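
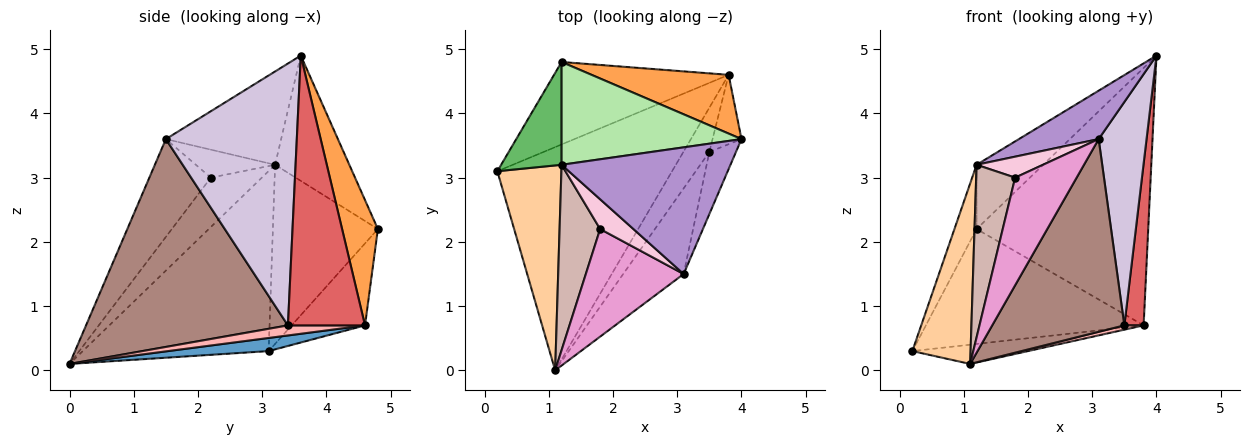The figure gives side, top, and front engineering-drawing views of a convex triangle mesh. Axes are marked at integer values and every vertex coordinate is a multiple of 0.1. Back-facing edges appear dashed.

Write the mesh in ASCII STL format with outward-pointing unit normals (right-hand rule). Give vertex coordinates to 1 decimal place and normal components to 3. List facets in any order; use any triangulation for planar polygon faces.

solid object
 facet normal 0.075 0.086 -0.994
  outer loop
   vertex 3.8 4.6 0.7
   vertex 1.1 0.0 0.1
   vertex 0.2 3.1 0.3
  endloop
 endfacet
 facet normal -0.264 0.784 -0.562
  outer loop
   vertex 3.8 4.6 0.7
   vertex 0.2 3.1 0.3
   vertex 1.2 4.8 2.2
  endloop
 endfacet
 facet normal 0.199 0.955 0.218
  outer loop
   vertex 3.8 4.6 0.7
   vertex 1.2 4.8 2.2
   vertex 4.0 3.6 4.9
  endloop
 endfacet
 facet normal -0.904 -0.283 0.321
  outer loop
   vertex 1.2 3.2 3.2
   vertex 0.2 3.1 0.3
   vertex 1.1 0.0 0.1
  endloop
 endfacet
 facet normal -0.929 0.196 0.314
  outer loop
   vertex 1.2 3.2 3.2
   vertex 1.2 4.8 2.2
   vertex 0.2 3.1 0.3
  endloop
 endfacet
 facet normal -0.509 0.456 0.730
  outer loop
   vertex 1.2 3.2 3.2
   vertex 4.0 3.6 4.9
   vertex 1.2 4.8 2.2
  endloop
 endfacet
 facet normal 0.965 -0.241 -0.103
  outer loop
   vertex 3.5 3.4 0.7
   vertex 3.8 4.6 0.7
   vertex 4.0 3.6 4.9
  endloop
 endfacet
 facet normal 0.360 -0.090 -0.929
  outer loop
   vertex 3.5 3.4 0.7
   vertex 1.1 0.0 0.1
   vertex 3.8 4.6 0.7
  endloop
 endfacet
 facet normal -0.459 -0.317 0.830
  outer loop
   vertex 3.1 1.5 3.6
   vertex 4.0 3.6 4.9
   vertex 1.2 3.2 3.2
  endloop
 endfacet
 facet normal 0.935 -0.342 -0.095
  outer loop
   vertex 3.1 1.5 3.6
   vertex 3.5 3.4 0.7
   vertex 4.0 3.6 4.9
  endloop
 endfacet
 facet normal 0.813 -0.532 -0.236
  outer loop
   vertex 3.1 1.5 3.6
   vertex 1.1 0.0 0.1
   vertex 3.5 3.4 0.7
  endloop
 endfacet
 facet normal -0.665 -0.509 0.546
  outer loop
   vertex 1.8 2.2 3.0
   vertex 1.2 3.2 3.2
   vertex 1.1 0.0 0.1
  endloop
 endfacet
 facet normal -0.577 -0.577 0.577
  outer loop
   vertex 1.8 2.2 3.0
   vertex 1.1 0.0 0.1
   vertex 3.1 1.5 3.6
  endloop
 endfacet
 facet normal -0.566 -0.475 0.674
  outer loop
   vertex 1.8 2.2 3.0
   vertex 3.1 1.5 3.6
   vertex 1.2 3.2 3.2
  endloop
 endfacet
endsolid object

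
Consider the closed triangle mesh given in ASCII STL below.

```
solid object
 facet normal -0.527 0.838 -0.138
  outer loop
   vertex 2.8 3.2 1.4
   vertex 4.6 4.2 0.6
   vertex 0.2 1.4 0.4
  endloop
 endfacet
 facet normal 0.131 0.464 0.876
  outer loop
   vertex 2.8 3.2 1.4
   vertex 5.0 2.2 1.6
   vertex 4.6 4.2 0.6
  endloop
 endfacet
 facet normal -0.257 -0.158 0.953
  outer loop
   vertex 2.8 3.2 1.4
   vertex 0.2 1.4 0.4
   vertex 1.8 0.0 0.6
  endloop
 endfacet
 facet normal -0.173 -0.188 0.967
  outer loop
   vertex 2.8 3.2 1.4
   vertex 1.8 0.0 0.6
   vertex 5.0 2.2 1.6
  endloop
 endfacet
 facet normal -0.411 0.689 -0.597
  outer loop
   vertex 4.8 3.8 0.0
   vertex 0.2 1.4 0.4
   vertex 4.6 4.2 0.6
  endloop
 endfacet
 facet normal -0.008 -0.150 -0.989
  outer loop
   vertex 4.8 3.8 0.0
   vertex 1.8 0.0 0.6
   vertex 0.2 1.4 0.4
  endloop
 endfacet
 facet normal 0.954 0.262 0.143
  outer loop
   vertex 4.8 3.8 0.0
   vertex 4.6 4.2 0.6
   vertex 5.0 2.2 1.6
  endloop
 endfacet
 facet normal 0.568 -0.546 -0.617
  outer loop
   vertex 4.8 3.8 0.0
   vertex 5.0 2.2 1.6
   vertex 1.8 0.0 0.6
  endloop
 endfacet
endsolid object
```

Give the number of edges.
12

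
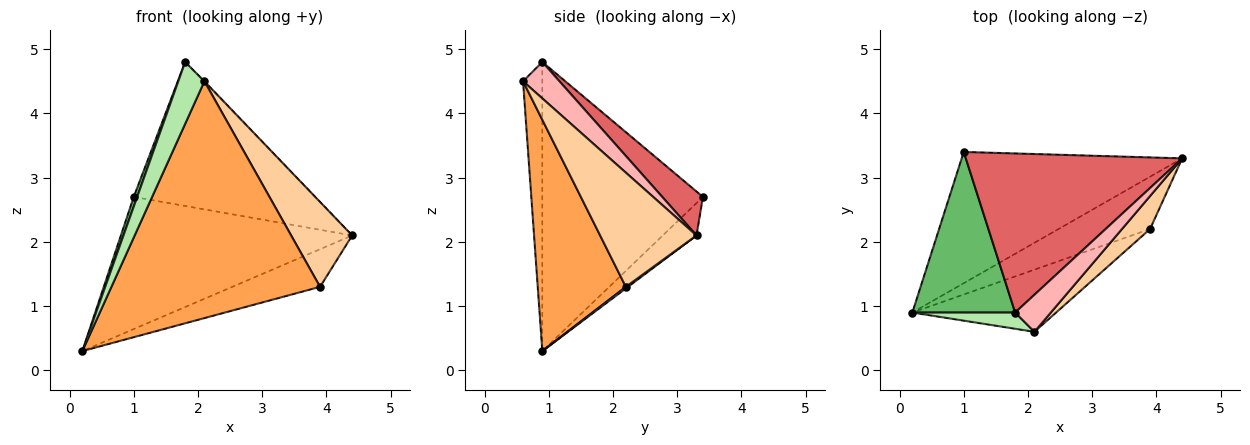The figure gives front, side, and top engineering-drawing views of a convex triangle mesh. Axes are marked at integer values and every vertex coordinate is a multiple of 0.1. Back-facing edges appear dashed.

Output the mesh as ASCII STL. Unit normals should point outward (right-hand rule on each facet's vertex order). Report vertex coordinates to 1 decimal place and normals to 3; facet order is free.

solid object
 facet normal -0.103 0.706 -0.701
  outer loop
   vertex 1.0 3.4 2.7
   vertex 4.4 3.3 2.1
   vertex 0.2 0.9 0.3
  endloop
 endfacet
 facet normal 0.014 0.584 -0.812
  outer loop
   vertex 3.9 2.2 1.3
   vertex 0.2 0.9 0.3
   vertex 4.4 3.3 2.1
  endloop
 endfacet
 facet normal 0.378 -0.895 -0.235
  outer loop
   vertex 3.9 2.2 1.3
   vertex 2.1 0.6 4.5
   vertex 0.2 0.9 0.3
  endloop
 endfacet
 facet normal 0.827 -0.524 0.203
  outer loop
   vertex 3.9 2.2 1.3
   vertex 4.4 3.3 2.1
   vertex 2.1 0.6 4.5
  endloop
 endfacet
 facet normal -0.942 -0.020 0.335
  outer loop
   vertex 1.8 0.9 4.8
   vertex 1.0 3.4 2.7
   vertex 0.2 0.9 0.3
  endloop
 endfacet
 facet normal -0.581 -0.787 0.207
  outer loop
   vertex 1.8 0.9 4.8
   vertex 0.2 0.9 0.3
   vertex 2.1 0.6 4.5
  endloop
 endfacet
 facet normal 0.149 0.664 0.733
  outer loop
   vertex 1.8 0.9 4.8
   vertex 4.4 3.3 2.1
   vertex 1.0 3.4 2.7
  endloop
 endfacet
 facet normal 0.714 0.014 0.700
  outer loop
   vertex 1.8 0.9 4.8
   vertex 2.1 0.6 4.5
   vertex 4.4 3.3 2.1
  endloop
 endfacet
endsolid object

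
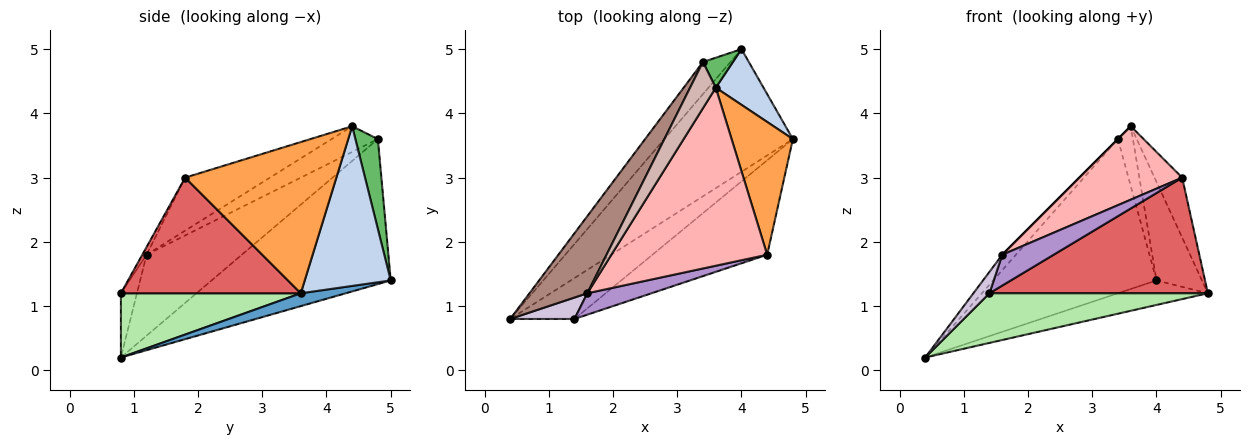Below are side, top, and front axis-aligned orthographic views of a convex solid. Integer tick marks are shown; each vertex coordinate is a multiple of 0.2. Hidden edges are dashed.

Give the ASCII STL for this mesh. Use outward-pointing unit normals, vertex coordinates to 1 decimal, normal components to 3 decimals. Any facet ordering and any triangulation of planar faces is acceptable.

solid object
 facet normal 0.098 0.195 -0.976
  outer loop
   vertex 4.0 5.0 1.4
   vertex 4.8 3.6 1.2
   vertex 0.4 0.8 0.2
  endloop
 endfacet
 facet normal 0.855 0.452 0.255
  outer loop
   vertex 3.6 4.4 3.8
   vertex 4.8 3.6 1.2
   vertex 4.0 5.0 1.4
  endloop
 endfacet
 facet normal 0.914 0.167 0.370
  outer loop
   vertex 4.4 1.8 3.0
   vertex 4.8 3.6 1.2
   vertex 3.6 4.4 3.8
  endloop
 endfacet
 facet normal -0.732 0.667 -0.139
  outer loop
   vertex 3.4 4.8 3.6
   vertex 4.0 5.0 1.4
   vertex 0.4 0.8 0.2
  endloop
 endfacet
 facet normal 0.802 0.535 0.267
  outer loop
   vertex 3.4 4.8 3.6
   vertex 3.6 4.4 3.8
   vertex 4.0 5.0 1.4
  endloop
 endfacet
 facet normal 0.536 -0.651 -0.536
  outer loop
   vertex 1.4 0.8 1.2
   vertex 0.4 0.8 0.2
   vertex 4.8 3.6 1.2
  endloop
 endfacet
 facet normal 0.538 -0.653 -0.533
  outer loop
   vertex 1.4 0.8 1.2
   vertex 4.8 3.6 1.2
   vertex 4.4 1.8 3.0
  endloop
 endfacet
 facet normal -0.300 -0.364 0.882
  outer loop
   vertex 1.6 1.2 1.8
   vertex 4.4 1.8 3.0
   vertex 3.6 4.4 3.8
  endloop
 endfacet
 facet normal -0.068 -0.819 0.569
  outer loop
   vertex 1.6 1.2 1.8
   vertex 1.4 0.8 1.2
   vertex 4.4 1.8 3.0
  endloop
 endfacet
 facet normal -0.577 -0.577 0.577
  outer loop
   vertex 1.6 1.2 1.8
   vertex 0.4 0.8 0.2
   vertex 1.4 0.8 1.2
  endloop
 endfacet
 facet normal -0.808 0.115 0.577
  outer loop
   vertex 1.6 1.2 1.8
   vertex 3.4 4.8 3.6
   vertex 0.4 0.8 0.2
  endloop
 endfacet
 facet normal -0.707 0.000 0.707
  outer loop
   vertex 1.6 1.2 1.8
   vertex 3.6 4.4 3.8
   vertex 3.4 4.8 3.6
  endloop
 endfacet
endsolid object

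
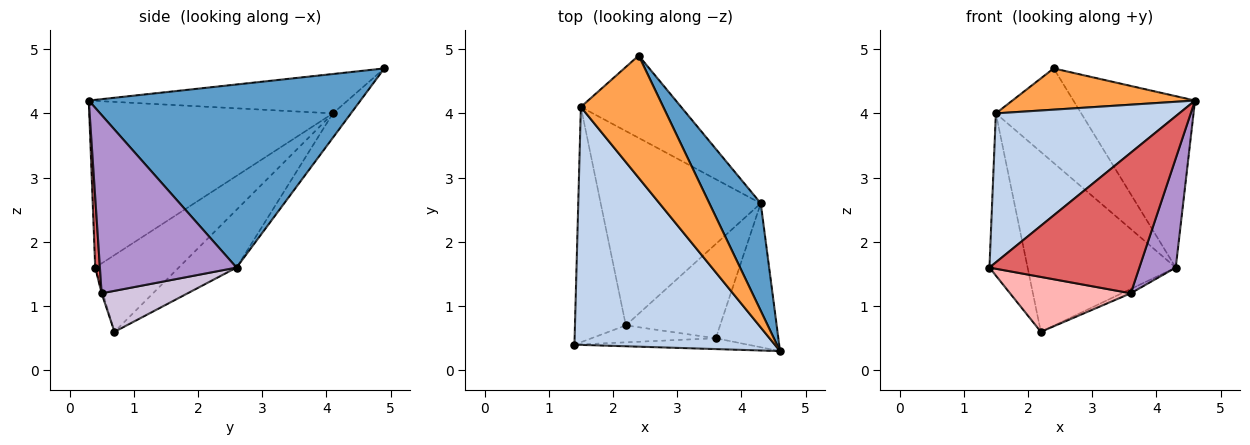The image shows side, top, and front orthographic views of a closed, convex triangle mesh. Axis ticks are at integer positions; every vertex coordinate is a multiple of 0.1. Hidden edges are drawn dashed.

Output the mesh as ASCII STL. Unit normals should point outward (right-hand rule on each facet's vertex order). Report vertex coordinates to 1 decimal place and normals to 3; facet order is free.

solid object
 facet normal 0.884 0.396 0.248
  outer loop
   vertex 4.3 2.6 1.6
   vertex 2.4 4.9 4.7
   vertex 4.6 0.3 4.2
  endloop
 endfacet
 facet normal -0.576 -0.434 0.693
  outer loop
   vertex 1.5 4.1 4.0
   vertex 1.4 0.4 1.6
   vertex 4.6 0.3 4.2
  endloop
 endfacet
 facet normal -0.413 -0.291 0.863
  outer loop
   vertex 1.5 4.1 4.0
   vertex 4.6 0.3 4.2
   vertex 2.4 4.9 4.7
  endloop
 endfacet
 facet normal -0.779 0.356 -0.516
  outer loop
   vertex 1.5 4.1 4.0
   vertex 2.2 0.7 0.6
   vertex 1.4 0.4 1.6
  endloop
 endfacet
 facet normal -0.157 0.745 -0.649
  outer loop
   vertex 1.5 4.1 4.0
   vertex 2.4 4.9 4.7
   vertex 4.3 2.6 1.6
  endloop
 endfacet
 facet normal -0.256 0.657 -0.709
  outer loop
   vertex 1.5 4.1 4.0
   vertex 4.3 2.6 1.6
   vertex 2.2 0.7 0.6
  endloop
 endfacet
 facet normal 0.031 -0.997 -0.077
  outer loop
   vertex 3.6 0.5 1.2
   vertex 4.6 0.3 4.2
   vertex 1.4 0.4 1.6
  endloop
 endfacet
 facet normal -0.010 -0.956 -0.295
  outer loop
   vertex 3.6 0.5 1.2
   vertex 1.4 0.4 1.6
   vertex 2.2 0.7 0.6
  endloop
 endfacet
 facet normal 0.915 -0.244 -0.321
  outer loop
   vertex 3.6 0.5 1.2
   vertex 4.3 2.6 1.6
   vertex 4.6 0.3 4.2
  endloop
 endfacet
 facet normal 0.399 0.042 -0.916
  outer loop
   vertex 3.6 0.5 1.2
   vertex 2.2 0.7 0.6
   vertex 4.3 2.6 1.6
  endloop
 endfacet
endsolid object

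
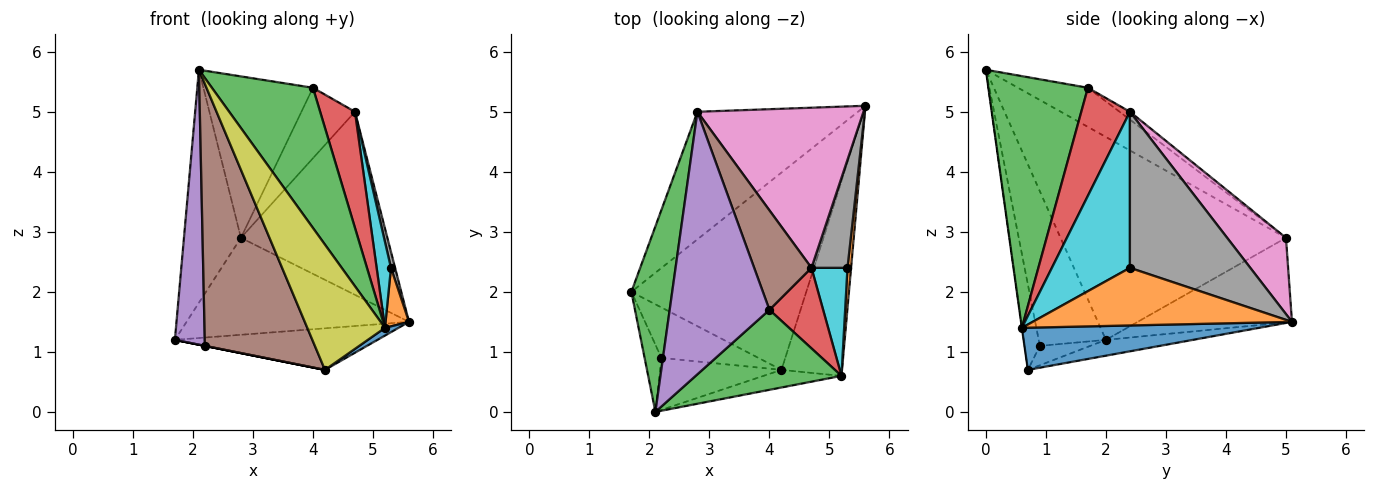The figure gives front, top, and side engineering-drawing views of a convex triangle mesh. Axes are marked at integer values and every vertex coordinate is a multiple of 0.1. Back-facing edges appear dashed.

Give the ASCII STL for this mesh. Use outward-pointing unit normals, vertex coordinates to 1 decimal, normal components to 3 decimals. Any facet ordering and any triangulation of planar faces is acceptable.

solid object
 facet normal -0.088 0.205 -0.975
  outer loop
   vertex 4.2 0.7 0.7
   vertex 1.7 2.0 1.2
   vertex 5.6 5.1 1.5
  endloop
 endfacet
 facet normal -0.387 0.558 -0.734
  outer loop
   vertex 2.8 5.0 2.9
   vertex 5.6 5.1 1.5
   vertex 1.7 2.0 1.2
  endloop
 endfacet
 facet normal -0.952 0.240 0.191
  outer loop
   vertex 2.8 5.0 2.9
   vertex 1.7 2.0 1.2
   vertex 2.1 0.0 5.7
  endloop
 endfacet
 facet normal -0.196 0.000 -0.981
  outer loop
   vertex 2.2 0.9 1.1
   vertex 1.7 2.0 1.2
   vertex 4.2 0.7 0.7
  endloop
 endfacet
 facet normal -0.909 -0.404 -0.099
  outer loop
   vertex 2.2 0.9 1.1
   vertex 2.1 0.0 5.7
   vertex 1.7 2.0 1.2
  endloop
 endfacet
 facet normal -0.136 -0.972 -0.193
  outer loop
   vertex 2.2 0.9 1.1
   vertex 4.2 0.7 0.7
   vertex 2.1 0.0 5.7
  endloop
 endfacet
 facet normal 0.289 0.720 0.630
  outer loop
   vertex 4.7 2.4 5.0
   vertex 5.6 5.1 1.5
   vertex 2.8 5.0 2.9
  endloop
 endfacet
 facet normal 0.974 -0.033 0.225
  outer loop
   vertex 5.3 2.4 2.4
   vertex 5.6 5.1 1.5
   vertex 4.7 2.4 5.0
  endloop
 endfacet
 facet normal -0.002 -0.990 -0.139
  outer loop
   vertex 5.2 0.6 1.4
   vertex 2.1 0.0 5.7
   vertex 4.2 0.7 0.7
  endloop
 endfacet
 facet normal 0.959 -0.176 0.221
  outer loop
   vertex 5.2 0.6 1.4
   vertex 5.3 2.4 2.4
   vertex 4.7 2.4 5.0
  endloop
 endfacet
 facet normal 0.571 -0.033 -0.820
  outer loop
   vertex 5.2 0.6 1.4
   vertex 4.2 0.7 0.7
   vertex 5.6 5.1 1.5
  endloop
 endfacet
 facet normal 0.994 -0.090 0.062
  outer loop
   vertex 5.2 0.6 1.4
   vertex 5.6 5.1 1.5
   vertex 5.3 2.4 2.4
  endloop
 endfacet
 facet normal 0.650 -0.660 0.377
  outer loop
   vertex 4.0 1.7 5.4
   vertex 2.1 0.0 5.7
   vertex 5.2 0.6 1.4
  endloop
 endfacet
 facet normal 0.754 -0.540 0.375
  outer loop
   vertex 4.0 1.7 5.4
   vertex 5.2 0.6 1.4
   vertex 4.7 2.4 5.0
  endloop
 endfacet
 facet normal -0.317 0.497 0.808
  outer loop
   vertex 4.0 1.7 5.4
   vertex 2.8 5.0 2.9
   vertex 2.1 0.0 5.7
  endloop
 endfacet
 facet normal -0.111 0.574 0.811
  outer loop
   vertex 4.0 1.7 5.4
   vertex 4.7 2.4 5.0
   vertex 2.8 5.0 2.9
  endloop
 endfacet
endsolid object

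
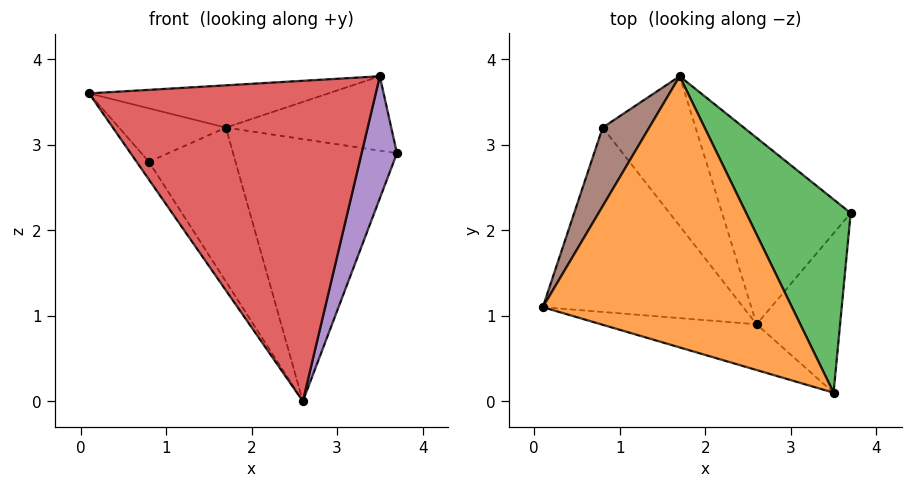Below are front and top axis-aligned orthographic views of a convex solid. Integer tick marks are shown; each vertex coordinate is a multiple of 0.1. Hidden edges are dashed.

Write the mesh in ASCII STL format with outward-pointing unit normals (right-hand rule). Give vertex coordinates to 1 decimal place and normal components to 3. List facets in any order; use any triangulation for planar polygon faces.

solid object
 facet normal 0.492 0.709 -0.505
  outer loop
   vertex 2.6 0.9 0.0
   vertex 1.7 3.8 3.2
   vertex 3.7 2.2 2.9
  endloop
 endfacet
 facet normal -0.013 0.154 0.988
  outer loop
   vertex 3.5 0.1 3.8
   vertex 1.7 3.8 3.2
   vertex 0.1 1.1 3.6
  endloop
 endfacet
 facet normal 0.393 0.330 0.858
  outer loop
   vertex 3.5 0.1 3.8
   vertex 3.7 2.2 2.9
   vertex 1.7 3.8 3.2
  endloop
 endfacet
 facet normal -0.272 -0.953 -0.136
  outer loop
   vertex 3.5 0.1 3.8
   vertex 0.1 1.1 3.6
   vertex 2.6 0.9 0.0
  endloop
 endfacet
 facet normal 0.942 -0.204 -0.266
  outer loop
   vertex 3.5 0.1 3.8
   vertex 2.6 0.9 0.0
   vertex 3.7 2.2 2.9
  endloop
 endfacet
 facet normal -0.596 0.452 0.664
  outer loop
   vertex 0.8 3.2 2.8
   vertex 0.1 1.1 3.6
   vertex 1.7 3.8 3.2
  endloop
 endfacet
 facet normal -0.819 0.055 -0.572
  outer loop
   vertex 0.8 3.2 2.8
   vertex 2.6 0.9 0.0
   vertex 0.1 1.1 3.6
  endloop
 endfacet
 facet normal -0.166 0.707 -0.687
  outer loop
   vertex 0.8 3.2 2.8
   vertex 1.7 3.8 3.2
   vertex 2.6 0.9 0.0
  endloop
 endfacet
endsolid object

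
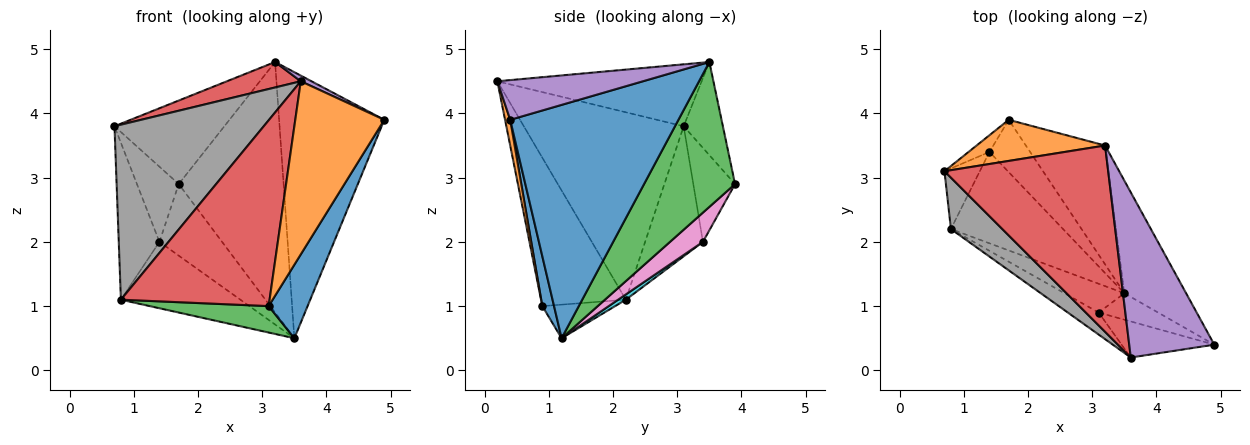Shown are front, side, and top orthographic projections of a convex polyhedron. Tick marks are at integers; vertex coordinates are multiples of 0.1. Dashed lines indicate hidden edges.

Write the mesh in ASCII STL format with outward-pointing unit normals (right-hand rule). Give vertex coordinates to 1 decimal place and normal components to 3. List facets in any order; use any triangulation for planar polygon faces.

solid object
 facet normal 0.827 0.517 -0.219
  outer loop
   vertex 3.5 1.2 0.5
   vertex 3.2 3.5 4.8
   vertex 4.9 0.4 3.9
  endloop
 endfacet
 facet normal -0.305 0.854 0.421
  outer loop
   vertex 1.7 3.9 2.9
   vertex 0.7 3.1 3.8
   vertex 3.2 3.5 4.8
  endloop
 endfacet
 facet normal 0.617 0.711 -0.337
  outer loop
   vertex 1.7 3.9 2.9
   vertex 3.2 3.5 4.8
   vertex 3.5 1.2 0.5
  endloop
 endfacet
 facet normal -0.351 -0.127 0.928
  outer loop
   vertex 3.6 0.2 4.5
   vertex 3.2 3.5 4.8
   vertex 0.7 3.1 3.8
  endloop
 endfacet
 facet normal 0.423 -0.031 0.906
  outer loop
   vertex 3.6 0.2 4.5
   vertex 4.9 0.4 3.9
   vertex 3.2 3.5 4.8
  endloop
 endfacet
 facet normal -0.699 0.699 -0.155
  outer loop
   vertex 1.4 3.4 2.0
   vertex 0.7 3.1 3.8
   vertex 1.7 3.9 2.9
  endloop
 endfacet
 facet normal 0.391 0.743 -0.543
  outer loop
   vertex 1.4 3.4 2.0
   vertex 1.7 3.9 2.9
   vertex 3.5 1.2 0.5
  endloop
 endfacet
 facet normal -0.717 -0.669 0.197
  outer loop
   vertex 0.8 2.2 1.1
   vertex 3.6 0.2 4.5
   vertex 0.7 3.1 3.8
  endloop
 endfacet
 facet normal -0.798 0.562 -0.217
  outer loop
   vertex 0.8 2.2 1.1
   vertex 0.7 3.1 3.8
   vertex 1.4 3.4 2.0
  endloop
 endfacet
 facet normal 0.038 0.587 -0.808
  outer loop
   vertex 0.8 2.2 1.1
   vertex 1.4 3.4 2.0
   vertex 3.5 1.2 0.5
  endloop
 endfacet
 facet normal 0.273 -0.905 -0.325
  outer loop
   vertex 3.1 0.9 1.0
   vertex 3.5 1.2 0.5
   vertex 4.9 0.4 3.9
  endloop
 endfacet
 facet normal 0.056 -0.977 -0.204
  outer loop
   vertex 3.1 0.9 1.0
   vertex 4.9 0.4 3.9
   vertex 3.6 0.2 4.5
  endloop
 endfacet
 facet normal -0.383 -0.625 -0.681
  outer loop
   vertex 3.1 0.9 1.0
   vertex 0.8 2.2 1.1
   vertex 3.5 1.2 0.5
  endloop
 endfacet
 facet normal -0.493 -0.864 -0.102
  outer loop
   vertex 3.1 0.9 1.0
   vertex 3.6 0.2 4.5
   vertex 0.8 2.2 1.1
  endloop
 endfacet
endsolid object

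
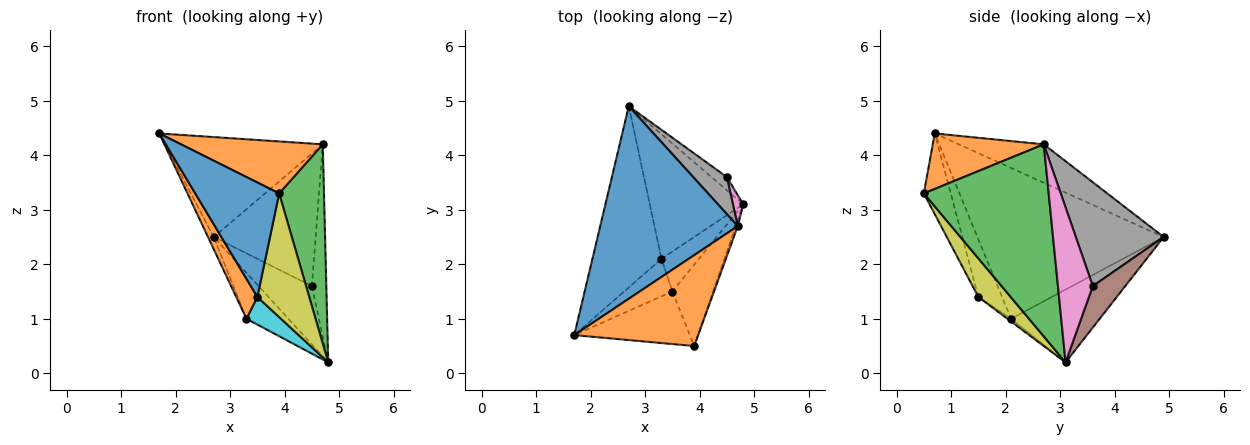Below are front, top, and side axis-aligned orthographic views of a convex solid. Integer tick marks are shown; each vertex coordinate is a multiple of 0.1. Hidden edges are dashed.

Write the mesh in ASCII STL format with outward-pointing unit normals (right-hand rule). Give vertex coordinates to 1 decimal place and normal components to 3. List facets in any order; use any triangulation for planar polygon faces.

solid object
 facet normal -0.241 0.447 0.862
  outer loop
   vertex 4.7 2.7 4.2
   vertex 2.7 4.9 2.5
   vertex 1.7 0.7 4.4
  endloop
 endfacet
 facet normal 0.362 -0.463 0.809
  outer loop
   vertex 4.7 2.7 4.2
   vertex 1.7 0.7 4.4
   vertex 3.9 0.5 3.3
  endloop
 endfacet
 facet normal 0.941 -0.338 -0.010
  outer loop
   vertex 4.7 2.7 4.2
   vertex 3.9 0.5 3.3
   vertex 4.8 3.1 0.2
  endloop
 endfacet
 facet normal -0.909 0.028 -0.416
  outer loop
   vertex 3.3 2.1 1.0
   vertex 1.7 0.7 4.4
   vertex 2.7 4.9 2.5
  endloop
 endfacet
 facet normal -0.590 0.279 -0.757
  outer loop
   vertex 3.3 2.1 1.0
   vertex 2.7 4.9 2.5
   vertex 4.8 3.1 0.2
  endloop
 endfacet
 facet normal 0.511 0.839 -0.190
  outer loop
   vertex 4.5 3.6 1.6
   vertex 4.8 3.1 0.2
   vertex 2.7 4.9 2.5
  endloop
 endfacet
 facet normal 0.922 0.382 0.061
  outer loop
   vertex 4.5 3.6 1.6
   vertex 4.7 2.7 4.2
   vertex 4.8 3.1 0.2
  endloop
 endfacet
 facet normal 0.639 0.741 0.207
  outer loop
   vertex 4.5 3.6 1.6
   vertex 2.7 4.9 2.5
   vertex 4.7 2.7 4.2
  endloop
 endfacet
 facet normal 0.462 -0.741 -0.487
  outer loop
   vertex 3.5 1.5 1.4
   vertex 4.8 3.1 0.2
   vertex 3.9 0.5 3.3
  endloop
 endfacet
 facet normal -0.060 -0.567 -0.821
  outer loop
   vertex 3.5 1.5 1.4
   vertex 3.3 2.1 1.0
   vertex 4.8 3.1 0.2
  endloop
 endfacet
 facet normal -0.280 -0.873 -0.400
  outer loop
   vertex 3.5 1.5 1.4
   vertex 3.9 0.5 3.3
   vertex 1.7 0.7 4.4
  endloop
 endfacet
 facet normal -0.633 -0.564 -0.530
  outer loop
   vertex 3.5 1.5 1.4
   vertex 1.7 0.7 4.4
   vertex 3.3 2.1 1.0
  endloop
 endfacet
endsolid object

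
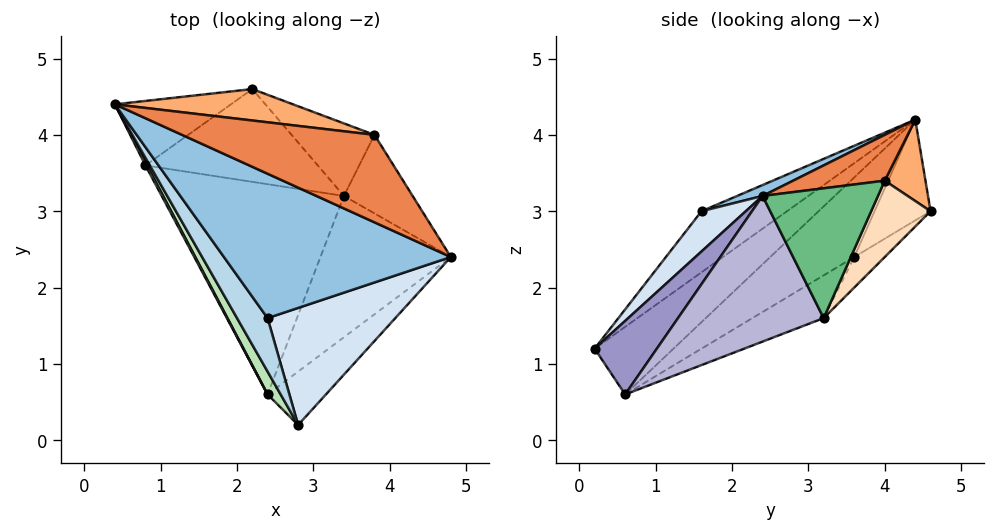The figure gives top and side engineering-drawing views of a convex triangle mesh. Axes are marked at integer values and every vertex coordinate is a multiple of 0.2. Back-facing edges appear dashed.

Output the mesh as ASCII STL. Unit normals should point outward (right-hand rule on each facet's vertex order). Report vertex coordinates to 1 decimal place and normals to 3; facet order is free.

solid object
 facet normal -0.386 0.808 -0.445
  outer loop
   vertex 0.8 3.6 2.4
   vertex 0.4 4.4 4.2
   vertex 2.2 4.6 3.0
  endloop
 endfacet
 facet normal 0.045 -0.366 0.929
  outer loop
   vertex 2.4 1.6 3.0
   vertex 4.8 2.4 3.2
   vertex 0.4 4.4 4.2
  endloop
 endfacet
 facet normal -0.688 -0.639 0.344
  outer loop
   vertex 2.4 1.6 3.0
   vertex 0.4 4.4 4.2
   vertex 2.8 0.2 1.2
  endloop
 endfacet
 facet normal 0.198 -0.752 0.629
  outer loop
   vertex 2.4 1.6 3.0
   vertex 2.8 0.2 1.2
   vertex 4.8 2.4 3.2
  endloop
 endfacet
 facet normal 0.232 0.023 0.973
  outer loop
   vertex 3.8 4.0 3.4
   vertex 0.4 4.4 4.2
   vertex 4.8 2.4 3.2
  endloop
 endfacet
 facet normal 0.209 0.864 0.458
  outer loop
   vertex 3.8 4.0 3.4
   vertex 2.2 4.6 3.0
   vertex 0.4 4.4 4.2
  endloop
 endfacet
 facet normal -0.134 0.641 -0.756
  outer loop
   vertex 3.4 3.2 1.6
   vertex 0.8 3.6 2.4
   vertex 2.2 4.6 3.0
  endloop
 endfacet
 facet normal 0.410 0.796 -0.445
  outer loop
   vertex 3.4 3.2 1.6
   vertex 2.2 4.6 3.0
   vertex 3.8 4.0 3.4
  endloop
 endfacet
 facet normal 0.754 0.521 -0.399
  outer loop
   vertex 3.4 3.2 1.6
   vertex 3.8 4.0 3.4
   vertex 4.8 2.4 3.2
  endloop
 endfacet
 facet normal -0.207 0.420 -0.884
  outer loop
   vertex 2.4 0.6 0.6
   vertex 0.8 3.6 2.4
   vertex 3.4 3.2 1.6
  endloop
 endfacet
 facet normal -0.806 -0.572 0.156
  outer loop
   vertex 2.4 0.6 0.6
   vertex 2.8 0.2 1.2
   vertex 0.4 4.4 4.2
  endloop
 endfacet
 facet normal -0.878 -0.479 0.018
  outer loop
   vertex 2.4 0.6 0.6
   vertex 0.4 4.4 4.2
   vertex 0.8 3.6 2.4
  endloop
 endfacet
 facet normal 0.775 -0.146 -0.614
  outer loop
   vertex 2.4 0.6 0.6
   vertex 4.8 2.4 3.2
   vertex 2.8 0.2 1.2
  endloop
 endfacet
 facet normal 0.745 -0.030 -0.667
  outer loop
   vertex 2.4 0.6 0.6
   vertex 3.4 3.2 1.6
   vertex 4.8 2.4 3.2
  endloop
 endfacet
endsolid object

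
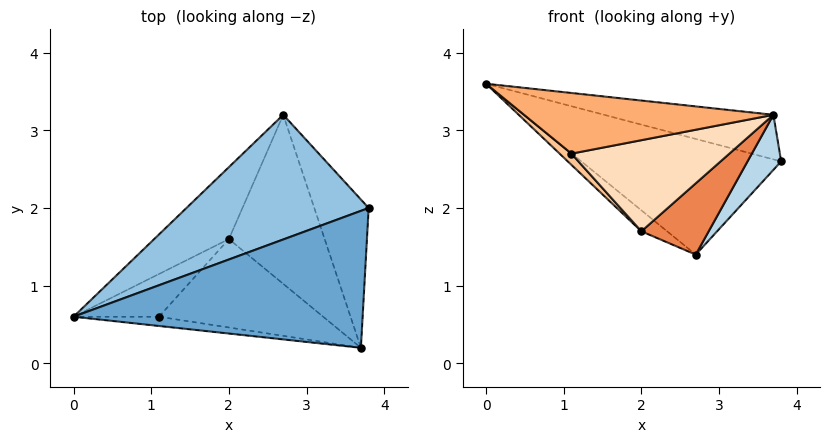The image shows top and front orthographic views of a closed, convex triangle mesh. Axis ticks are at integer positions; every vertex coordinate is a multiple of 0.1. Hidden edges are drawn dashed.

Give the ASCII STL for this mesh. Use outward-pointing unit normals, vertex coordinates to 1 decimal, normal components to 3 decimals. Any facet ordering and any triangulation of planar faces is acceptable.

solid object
 facet normal 0.135 0.307 0.942
  outer loop
   vertex 3.7 0.2 3.2
   vertex 3.8 2.0 2.6
   vertex 0.0 0.6 3.6
  endloop
 endfacet
 facet normal -0.058 0.679 0.732
  outer loop
   vertex 2.7 3.2 1.4
   vertex 0.0 0.6 3.6
   vertex 3.8 2.0 2.6
  endloop
 endfacet
 facet normal 0.541 -0.293 -0.789
  outer loop
   vertex 2.7 3.2 1.4
   vertex 3.8 2.0 2.6
   vertex 3.7 0.2 3.2
  endloop
 endfacet
 facet normal -0.725 0.193 -0.661
  outer loop
   vertex 2.0 1.6 1.7
   vertex 0.0 0.6 3.6
   vertex 2.7 3.2 1.4
  endloop
 endfacet
 facet normal 0.442 -0.348 -0.826
  outer loop
   vertex 2.0 1.6 1.7
   vertex 2.7 3.2 1.4
   vertex 3.7 0.2 3.2
  endloop
 endfacet
 facet normal -0.122 -0.981 -0.149
  outer loop
   vertex 1.1 0.6 2.7
   vertex 3.7 0.2 3.2
   vertex 0.0 0.6 3.6
  endloop
 endfacet
 facet normal -0.620 -0.200 -0.758
  outer loop
   vertex 1.1 0.6 2.7
   vertex 0.0 0.6 3.6
   vertex 2.0 1.6 1.7
  endloop
 endfacet
 facet normal 0.024 -0.717 -0.696
  outer loop
   vertex 1.1 0.6 2.7
   vertex 2.0 1.6 1.7
   vertex 3.7 0.2 3.2
  endloop
 endfacet
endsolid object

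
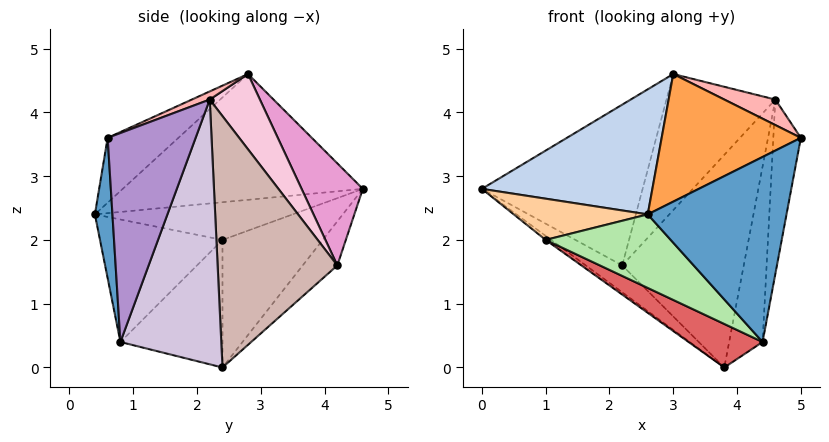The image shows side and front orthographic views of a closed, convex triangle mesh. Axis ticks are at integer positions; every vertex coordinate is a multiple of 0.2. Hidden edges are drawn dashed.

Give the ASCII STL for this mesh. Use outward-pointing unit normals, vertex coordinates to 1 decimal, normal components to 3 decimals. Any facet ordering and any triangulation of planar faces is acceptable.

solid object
 facet normal 0.125 -0.988 -0.085
  outer loop
   vertex 4.4 0.8 0.4
   vertex 5.0 0.6 3.6
   vertex 2.6 0.4 2.4
  endloop
 endfacet
 facet normal -0.643 -0.457 0.615
  outer loop
   vertex 3.0 2.8 4.6
   vertex 0.0 4.6 2.8
   vertex 2.6 0.4 2.4
  endloop
 endfacet
 facet normal -0.312 -0.613 0.726
  outer loop
   vertex 3.0 2.8 4.6
   vertex 2.6 0.4 2.4
   vertex 5.0 0.6 3.6
  endloop
 endfacet
 facet normal -0.738 -0.500 0.453
  outer loop
   vertex 1.0 2.4 2.0
   vertex 2.6 0.4 2.4
   vertex 0.0 4.6 2.8
  endloop
 endfacet
 facet normal -0.581 0.032 -0.813
  outer loop
   vertex 1.0 2.4 2.0
   vertex 0.0 4.6 2.8
   vertex 3.8 2.4 0.0
  endloop
 endfacet
 facet normal -0.554 -0.565 -0.611
  outer loop
   vertex 1.0 2.4 2.0
   vertex 4.4 0.8 0.4
   vertex 2.6 0.4 2.4
  endloop
 endfacet
 facet normal -0.536 -0.388 -0.750
  outer loop
   vertex 1.0 2.4 2.0
   vertex 3.8 2.4 0.0
   vertex 4.4 0.8 0.4
  endloop
 endfacet
 facet normal 0.113 -0.324 0.939
  outer loop
   vertex 4.6 2.2 4.2
   vertex 3.0 2.8 4.6
   vertex 5.0 0.6 3.6
  endloop
 endfacet
 facet normal 0.942 0.295 -0.158
  outer loop
   vertex 4.6 2.2 4.2
   vertex 5.0 0.6 3.6
   vertex 4.4 0.8 0.4
  endloop
 endfacet
 facet normal 0.936 0.310 -0.164
  outer loop
   vertex 4.6 2.2 4.2
   vertex 4.4 0.8 0.4
   vertex 3.8 2.4 0.0
  endloop
 endfacet
 facet normal -0.381 0.401 -0.833
  outer loop
   vertex 2.2 4.2 1.6
   vertex 3.8 2.4 0.0
   vertex 0.0 4.6 2.8
  endloop
 endfacet
 facet normal 0.698 0.709 -0.099
  outer loop
   vertex 2.2 4.2 1.6
   vertex 4.6 2.2 4.2
   vertex 3.8 2.4 0.0
  endloop
 endfacet
 facet normal 0.337 0.884 0.323
  outer loop
   vertex 2.2 4.2 1.6
   vertex 0.0 4.6 2.8
   vertex 3.0 2.8 4.6
  endloop
 endfacet
 facet normal 0.400 0.867 0.298
  outer loop
   vertex 2.2 4.2 1.6
   vertex 3.0 2.8 4.6
   vertex 4.6 2.2 4.2
  endloop
 endfacet
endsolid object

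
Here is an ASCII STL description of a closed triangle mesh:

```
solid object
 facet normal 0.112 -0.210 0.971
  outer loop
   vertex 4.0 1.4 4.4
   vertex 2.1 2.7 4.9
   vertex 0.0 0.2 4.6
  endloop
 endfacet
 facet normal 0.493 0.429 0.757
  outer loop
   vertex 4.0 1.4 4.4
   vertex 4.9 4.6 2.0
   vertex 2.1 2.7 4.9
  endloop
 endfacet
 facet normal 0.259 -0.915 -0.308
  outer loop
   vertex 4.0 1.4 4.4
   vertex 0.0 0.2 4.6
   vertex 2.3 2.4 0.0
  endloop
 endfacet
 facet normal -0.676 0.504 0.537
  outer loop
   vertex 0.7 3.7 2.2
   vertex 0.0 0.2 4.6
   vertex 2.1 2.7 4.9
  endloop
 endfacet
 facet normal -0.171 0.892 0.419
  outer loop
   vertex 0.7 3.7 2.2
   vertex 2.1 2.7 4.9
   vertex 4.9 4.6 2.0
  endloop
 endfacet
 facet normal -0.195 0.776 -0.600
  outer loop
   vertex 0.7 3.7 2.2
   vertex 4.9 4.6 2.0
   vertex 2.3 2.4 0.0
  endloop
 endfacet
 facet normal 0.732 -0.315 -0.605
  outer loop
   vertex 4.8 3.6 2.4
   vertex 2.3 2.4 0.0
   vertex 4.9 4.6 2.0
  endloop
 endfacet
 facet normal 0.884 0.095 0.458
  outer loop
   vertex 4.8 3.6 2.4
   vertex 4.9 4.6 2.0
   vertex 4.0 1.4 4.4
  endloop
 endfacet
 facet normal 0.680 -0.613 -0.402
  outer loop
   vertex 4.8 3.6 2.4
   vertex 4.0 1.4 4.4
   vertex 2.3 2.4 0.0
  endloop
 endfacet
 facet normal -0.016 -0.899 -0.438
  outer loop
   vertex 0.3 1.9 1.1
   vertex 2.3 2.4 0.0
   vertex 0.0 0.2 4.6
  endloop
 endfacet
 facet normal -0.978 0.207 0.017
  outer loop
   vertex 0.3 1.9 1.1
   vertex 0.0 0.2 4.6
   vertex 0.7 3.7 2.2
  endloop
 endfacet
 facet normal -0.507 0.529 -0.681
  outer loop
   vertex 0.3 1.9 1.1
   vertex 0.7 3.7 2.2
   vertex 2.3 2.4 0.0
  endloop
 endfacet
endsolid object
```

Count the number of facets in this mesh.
12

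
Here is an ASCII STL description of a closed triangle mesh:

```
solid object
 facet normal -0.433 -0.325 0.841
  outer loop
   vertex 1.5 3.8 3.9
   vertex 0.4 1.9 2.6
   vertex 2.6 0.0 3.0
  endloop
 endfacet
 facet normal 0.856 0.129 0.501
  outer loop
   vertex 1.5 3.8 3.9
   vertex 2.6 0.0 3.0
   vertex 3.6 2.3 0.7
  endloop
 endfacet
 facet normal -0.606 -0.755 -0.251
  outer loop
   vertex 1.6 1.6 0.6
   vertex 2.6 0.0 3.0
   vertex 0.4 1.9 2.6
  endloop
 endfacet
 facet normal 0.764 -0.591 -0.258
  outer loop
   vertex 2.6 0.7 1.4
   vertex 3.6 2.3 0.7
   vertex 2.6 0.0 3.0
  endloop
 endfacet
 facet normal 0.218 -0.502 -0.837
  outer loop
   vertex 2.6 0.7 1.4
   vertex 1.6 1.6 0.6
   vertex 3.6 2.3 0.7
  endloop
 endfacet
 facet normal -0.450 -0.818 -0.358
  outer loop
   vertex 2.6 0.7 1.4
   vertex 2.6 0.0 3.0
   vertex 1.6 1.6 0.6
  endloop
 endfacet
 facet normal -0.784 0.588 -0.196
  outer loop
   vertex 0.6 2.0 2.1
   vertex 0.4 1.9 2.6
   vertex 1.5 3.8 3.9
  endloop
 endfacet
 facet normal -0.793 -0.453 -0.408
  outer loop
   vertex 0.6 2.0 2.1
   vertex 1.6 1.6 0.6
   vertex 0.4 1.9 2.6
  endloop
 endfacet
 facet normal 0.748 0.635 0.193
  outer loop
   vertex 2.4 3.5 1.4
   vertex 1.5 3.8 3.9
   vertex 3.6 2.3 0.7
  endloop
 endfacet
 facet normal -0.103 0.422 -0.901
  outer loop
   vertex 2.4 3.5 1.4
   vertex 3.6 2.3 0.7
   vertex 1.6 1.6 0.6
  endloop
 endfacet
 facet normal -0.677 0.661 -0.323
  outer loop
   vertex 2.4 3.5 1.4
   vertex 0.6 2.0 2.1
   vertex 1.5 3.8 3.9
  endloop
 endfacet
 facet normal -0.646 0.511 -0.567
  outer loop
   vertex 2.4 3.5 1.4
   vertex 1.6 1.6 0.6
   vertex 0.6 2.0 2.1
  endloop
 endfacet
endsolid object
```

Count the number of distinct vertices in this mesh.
8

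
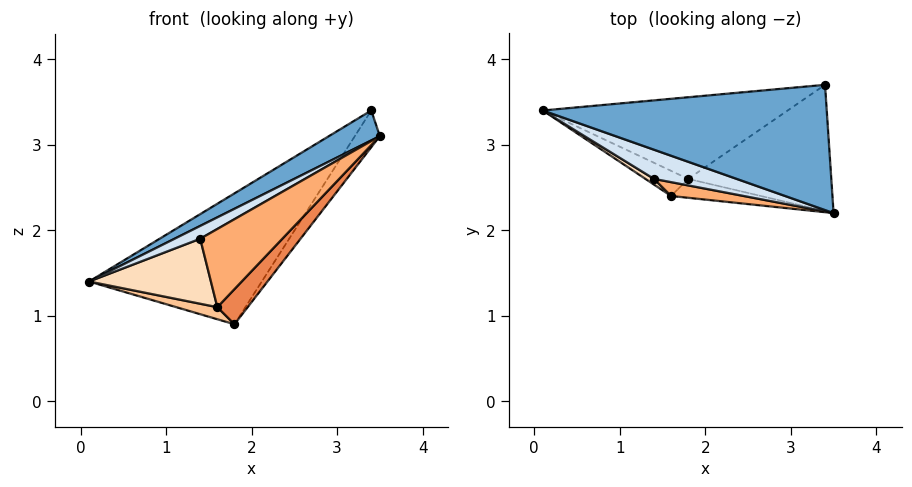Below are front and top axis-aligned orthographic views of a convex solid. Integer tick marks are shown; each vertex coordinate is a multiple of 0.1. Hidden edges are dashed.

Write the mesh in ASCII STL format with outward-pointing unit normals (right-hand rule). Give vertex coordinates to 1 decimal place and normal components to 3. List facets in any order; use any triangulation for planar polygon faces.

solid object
 facet normal -0.494 -0.202 0.846
  outer loop
   vertex 3.4 3.7 3.4
   vertex 0.1 3.4 1.4
   vertex 3.5 2.2 3.1
  endloop
 endfacet
 facet normal 0.237 0.824 -0.514
  outer loop
   vertex 1.8 2.6 0.9
   vertex 0.1 3.4 1.4
   vertex 3.4 3.7 3.4
  endloop
 endfacet
 facet normal 0.795 0.170 -0.583
  outer loop
   vertex 1.8 2.6 0.9
   vertex 3.4 3.7 3.4
   vertex 3.5 2.2 3.1
  endloop
 endfacet
 facet normal -0.514 -0.345 0.785
  outer loop
   vertex 1.4 2.6 1.9
   vertex 3.5 2.2 3.1
   vertex 0.1 3.4 1.4
  endloop
 endfacet
 facet normal 0.376 -0.816 -0.439
  outer loop
   vertex 1.6 2.4 1.1
   vertex 1.8 2.6 0.9
   vertex 3.5 2.2 3.1
  endloop
 endfacet
 facet normal -0.276 -0.946 0.168
  outer loop
   vertex 1.6 2.4 1.1
   vertex 3.5 2.2 3.1
   vertex 1.4 2.6 1.9
  endloop
 endfacet
 facet normal -0.424 -0.392 -0.816
  outer loop
   vertex 1.6 2.4 1.1
   vertex 0.1 3.4 1.4
   vertex 1.8 2.6 0.9
  endloop
 endfacet
 facet normal -0.543 -0.837 0.073
  outer loop
   vertex 1.6 2.4 1.1
   vertex 1.4 2.6 1.9
   vertex 0.1 3.4 1.4
  endloop
 endfacet
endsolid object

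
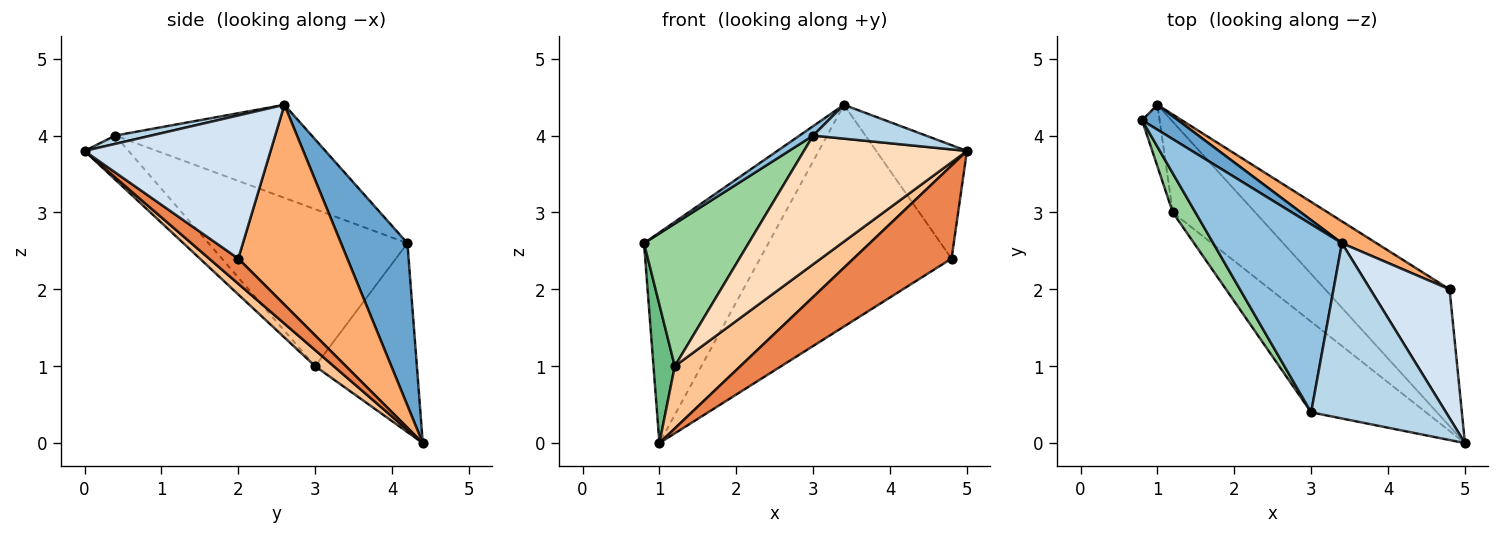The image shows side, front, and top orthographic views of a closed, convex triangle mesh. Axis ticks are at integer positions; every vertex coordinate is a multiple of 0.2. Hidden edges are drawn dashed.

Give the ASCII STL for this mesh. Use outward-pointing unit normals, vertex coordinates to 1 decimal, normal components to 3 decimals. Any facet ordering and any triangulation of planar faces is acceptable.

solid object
 facet normal 0.468 0.877 0.104
  outer loop
   vertex 1.0 4.4 0.0
   vertex 0.8 4.2 2.6
   vertex 3.4 2.6 4.4
  endloop
 endfacet
 facet normal -0.586 -0.041 0.810
  outer loop
   vertex 3.0 0.4 4.0
   vertex 3.4 2.6 4.4
   vertex 0.8 4.2 2.6
  endloop
 endfacet
 facet normal 0.060 -0.189 0.980
  outer loop
   vertex 3.0 0.4 4.0
   vertex 5.0 0.0 3.8
   vertex 3.4 2.6 4.4
  endloop
 endfacet
 facet normal 0.805 0.392 0.446
  outer loop
   vertex 4.8 2.0 2.4
   vertex 3.4 2.6 4.4
   vertex 5.0 0.0 3.8
  endloop
 endfacet
 facet normal 0.165 -0.554 -0.816
  outer loop
   vertex 4.8 2.0 2.4
   vertex 5.0 0.0 3.8
   vertex 1.0 4.4 0.0
  endloop
 endfacet
 facet normal 0.493 0.866 0.085
  outer loop
   vertex 4.8 2.0 2.4
   vertex 1.0 4.4 0.0
   vertex 3.4 2.6 4.4
  endloop
 endfacet
 facet normal 0.159 -0.559 -0.814
  outer loop
   vertex 1.2 3.0 1.0
   vertex 1.0 4.4 0.0
   vertex 5.0 0.0 3.8
  endloop
 endfacet
 facet normal -0.216 -0.798 -0.562
  outer loop
   vertex 1.2 3.0 1.0
   vertex 5.0 0.0 3.8
   vertex 3.0 0.4 4.0
  endloop
 endfacet
 facet normal -0.975 -0.204 -0.091
  outer loop
   vertex 1.2 3.0 1.0
   vertex 0.8 4.2 2.6
   vertex 1.0 4.4 0.0
  endloop
 endfacet
 facet normal -0.878 -0.462 0.127
  outer loop
   vertex 1.2 3.0 1.0
   vertex 3.0 0.4 4.0
   vertex 0.8 4.2 2.6
  endloop
 endfacet
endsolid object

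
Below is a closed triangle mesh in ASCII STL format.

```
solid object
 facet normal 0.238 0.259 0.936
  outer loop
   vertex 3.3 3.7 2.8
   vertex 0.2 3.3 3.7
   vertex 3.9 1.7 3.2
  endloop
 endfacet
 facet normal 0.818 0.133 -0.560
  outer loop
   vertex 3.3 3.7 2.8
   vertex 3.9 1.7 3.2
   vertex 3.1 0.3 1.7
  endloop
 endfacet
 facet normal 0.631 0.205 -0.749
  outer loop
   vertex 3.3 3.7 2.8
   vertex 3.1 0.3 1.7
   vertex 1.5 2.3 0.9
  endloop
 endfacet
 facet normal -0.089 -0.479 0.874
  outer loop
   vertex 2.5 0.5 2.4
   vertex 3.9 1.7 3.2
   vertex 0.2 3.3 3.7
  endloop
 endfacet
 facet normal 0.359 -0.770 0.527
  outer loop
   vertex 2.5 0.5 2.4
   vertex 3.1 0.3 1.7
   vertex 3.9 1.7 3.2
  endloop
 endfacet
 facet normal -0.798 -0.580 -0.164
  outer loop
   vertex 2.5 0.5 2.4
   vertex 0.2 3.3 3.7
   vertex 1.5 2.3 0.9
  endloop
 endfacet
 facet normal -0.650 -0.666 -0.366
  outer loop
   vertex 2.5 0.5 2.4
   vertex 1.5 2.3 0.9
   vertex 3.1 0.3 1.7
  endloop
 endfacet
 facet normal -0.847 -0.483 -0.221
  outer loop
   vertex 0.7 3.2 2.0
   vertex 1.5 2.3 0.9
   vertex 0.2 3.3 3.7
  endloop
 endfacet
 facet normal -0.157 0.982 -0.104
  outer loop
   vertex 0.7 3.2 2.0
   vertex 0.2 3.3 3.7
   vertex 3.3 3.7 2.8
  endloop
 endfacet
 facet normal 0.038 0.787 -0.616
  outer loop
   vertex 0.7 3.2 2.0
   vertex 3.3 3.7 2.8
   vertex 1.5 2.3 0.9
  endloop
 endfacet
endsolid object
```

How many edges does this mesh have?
15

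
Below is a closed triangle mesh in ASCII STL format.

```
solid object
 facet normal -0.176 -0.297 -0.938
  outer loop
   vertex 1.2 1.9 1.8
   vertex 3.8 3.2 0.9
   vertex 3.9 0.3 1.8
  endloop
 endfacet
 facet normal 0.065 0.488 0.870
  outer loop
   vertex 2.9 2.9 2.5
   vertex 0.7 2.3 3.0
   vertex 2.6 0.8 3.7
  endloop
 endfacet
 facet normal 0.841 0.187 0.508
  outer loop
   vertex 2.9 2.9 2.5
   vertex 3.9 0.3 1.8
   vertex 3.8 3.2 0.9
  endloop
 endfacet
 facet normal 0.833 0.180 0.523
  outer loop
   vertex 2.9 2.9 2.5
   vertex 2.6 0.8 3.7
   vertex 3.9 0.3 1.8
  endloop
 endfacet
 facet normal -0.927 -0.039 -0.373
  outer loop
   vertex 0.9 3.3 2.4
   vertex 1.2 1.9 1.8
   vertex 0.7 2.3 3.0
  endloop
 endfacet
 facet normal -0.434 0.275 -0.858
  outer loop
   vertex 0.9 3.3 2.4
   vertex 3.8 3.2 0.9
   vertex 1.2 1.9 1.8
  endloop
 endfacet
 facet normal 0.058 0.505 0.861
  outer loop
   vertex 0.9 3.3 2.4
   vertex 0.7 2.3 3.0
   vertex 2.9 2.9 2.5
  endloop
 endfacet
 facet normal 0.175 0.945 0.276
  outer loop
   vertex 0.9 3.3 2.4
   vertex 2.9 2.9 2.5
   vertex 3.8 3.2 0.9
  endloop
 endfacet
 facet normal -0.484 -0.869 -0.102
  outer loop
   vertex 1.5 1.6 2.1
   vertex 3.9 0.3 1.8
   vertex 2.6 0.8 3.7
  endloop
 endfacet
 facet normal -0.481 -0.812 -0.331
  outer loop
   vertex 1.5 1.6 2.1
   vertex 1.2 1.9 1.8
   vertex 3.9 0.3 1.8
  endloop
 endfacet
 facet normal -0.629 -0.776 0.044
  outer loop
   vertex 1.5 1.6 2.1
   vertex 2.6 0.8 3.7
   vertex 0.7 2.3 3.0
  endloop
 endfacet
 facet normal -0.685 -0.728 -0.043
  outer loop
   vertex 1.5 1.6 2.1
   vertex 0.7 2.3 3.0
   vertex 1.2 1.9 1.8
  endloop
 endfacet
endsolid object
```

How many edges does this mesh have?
18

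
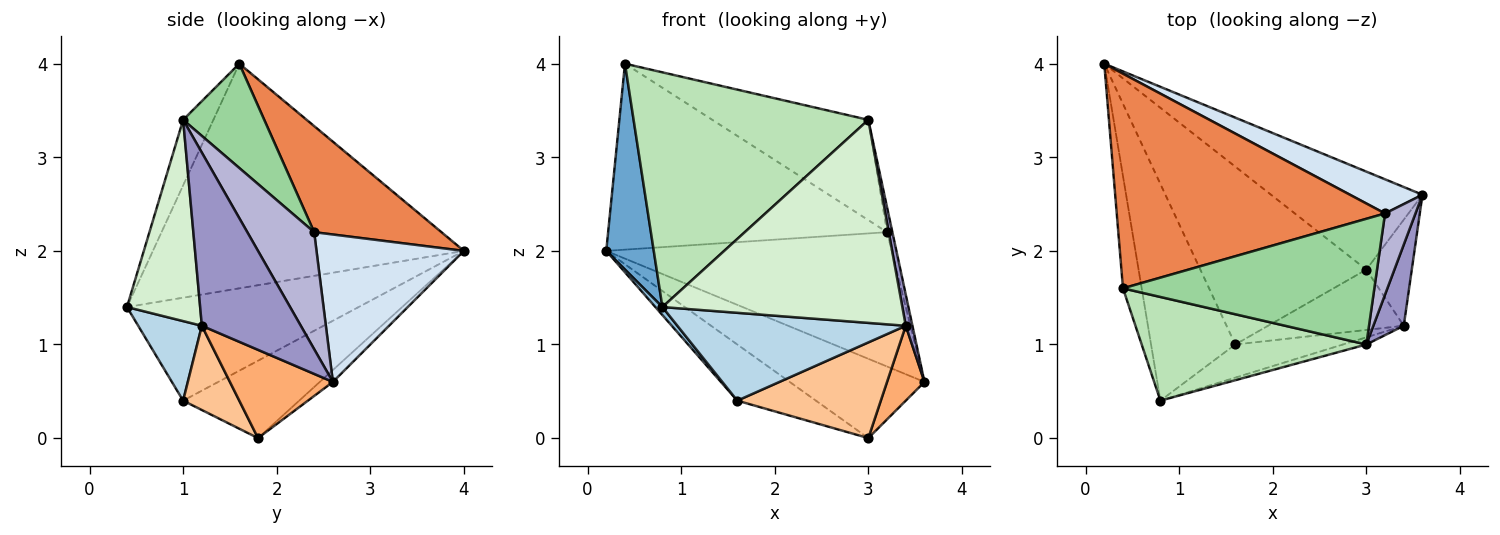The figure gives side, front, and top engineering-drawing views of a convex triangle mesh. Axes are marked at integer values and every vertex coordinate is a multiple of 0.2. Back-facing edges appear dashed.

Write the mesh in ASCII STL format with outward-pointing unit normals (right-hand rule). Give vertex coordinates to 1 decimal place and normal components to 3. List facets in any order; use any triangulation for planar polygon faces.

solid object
 facet normal -0.985 -0.151 -0.082
  outer loop
   vertex 0.4 1.6 4.0
   vertex 0.2 4.0 2.0
   vertex 0.8 0.4 1.4
  endloop
 endfacet
 facet normal -0.774 -0.023 -0.633
  outer loop
   vertex 1.6 1.0 0.4
   vertex 0.8 0.4 1.4
   vertex 0.2 4.0 2.0
  endloop
 endfacet
 facet normal 0.252 -0.905 -0.341
  outer loop
   vertex 1.6 1.0 0.4
   vertex 3.4 1.2 1.2
   vertex 0.8 0.4 1.4
  endloop
 endfacet
 facet normal 0.448 0.867 0.220
  outer loop
   vertex 3.2 2.4 2.2
   vertex 3.6 2.6 0.6
   vertex 0.2 4.0 2.0
  endloop
 endfacet
 facet normal 0.286 0.627 0.724
  outer loop
   vertex 3.2 2.4 2.2
   vertex 0.2 4.0 2.0
   vertex 0.4 1.6 4.0
  endloop
 endfacet
 facet normal 0.846 -0.308 -0.436
  outer loop
   vertex 3.0 1.8 0.0
   vertex 3.6 2.6 0.6
   vertex 3.4 1.2 1.2
  endloop
 endfacet
 facet normal 0.314 -0.803 -0.506
  outer loop
   vertex 3.0 1.8 0.0
   vertex 3.4 1.2 1.2
   vertex 1.6 1.0 0.4
  endloop
 endfacet
 facet normal -0.061 0.628 -0.776
  outer loop
   vertex 3.0 1.8 0.0
   vertex 0.2 4.0 2.0
   vertex 3.6 2.6 0.6
  endloop
 endfacet
 facet normal -0.406 0.275 -0.871
  outer loop
   vertex 3.0 1.8 0.0
   vertex 1.6 1.0 0.4
   vertex 0.2 4.0 2.0
  endloop
 endfacet
 facet normal 0.308 0.593 0.744
  outer loop
   vertex 3.0 1.0 3.4
   vertex 3.2 2.4 2.2
   vertex 0.4 1.6 4.0
  endloop
 endfacet
 facet normal -0.117 -0.908 0.401
  outer loop
   vertex 3.0 1.0 3.4
   vertex 0.4 1.6 4.0
   vertex 0.8 0.4 1.4
  endloop
 endfacet
 facet normal 0.292 -0.956 -0.034
  outer loop
   vertex 3.0 1.0 3.4
   vertex 0.8 0.4 1.4
   vertex 3.4 1.2 1.2
  endloop
 endfacet
 facet normal 0.983 -0.066 0.173
  outer loop
   vertex 3.0 1.0 3.4
   vertex 3.4 1.2 1.2
   vertex 3.6 2.6 0.6
  endloop
 endfacet
 facet normal 0.965 0.077 0.251
  outer loop
   vertex 3.0 1.0 3.4
   vertex 3.6 2.6 0.6
   vertex 3.2 2.4 2.2
  endloop
 endfacet
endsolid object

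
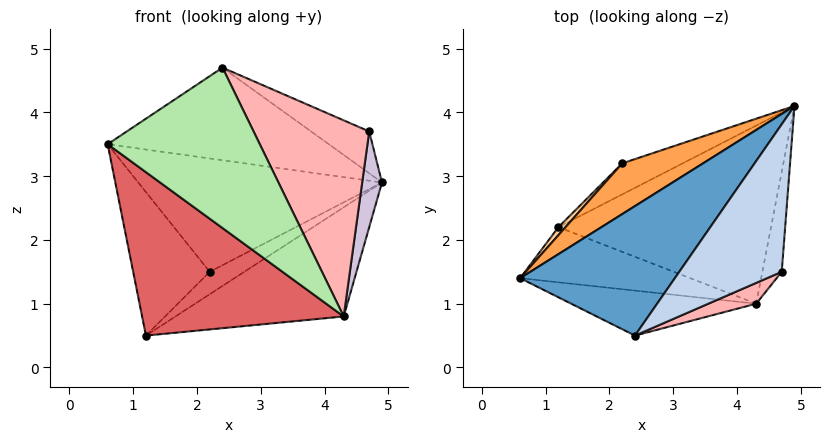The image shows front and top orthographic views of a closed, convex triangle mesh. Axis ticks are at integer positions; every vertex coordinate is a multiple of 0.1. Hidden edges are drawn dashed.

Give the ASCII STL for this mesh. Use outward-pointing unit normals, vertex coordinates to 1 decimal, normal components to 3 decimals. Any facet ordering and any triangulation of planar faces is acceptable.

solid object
 facet normal -0.244 0.564 0.789
  outer loop
   vertex 2.4 0.5 4.7
   vertex 4.9 4.1 2.9
   vertex 0.6 1.4 3.5
  endloop
 endfacet
 facet normal 0.287 0.261 0.922
  outer loop
   vertex 4.7 1.5 3.7
   vertex 4.9 4.1 2.9
   vertex 2.4 0.5 4.7
  endloop
 endfacet
 facet normal -0.459 0.811 0.363
  outer loop
   vertex 2.2 3.2 1.5
   vertex 0.6 1.4 3.5
   vertex 4.9 4.1 2.9
  endloop
 endfacet
 facet normal -0.725 0.687 0.038
  outer loop
   vertex 2.2 3.2 1.5
   vertex 1.2 2.2 0.5
   vertex 0.6 1.4 3.5
  endloop
 endfacet
 facet normal 0.220 0.571 -0.791
  outer loop
   vertex 2.2 3.2 1.5
   vertex 4.9 4.1 2.9
   vertex 1.2 2.2 0.5
  endloop
 endfacet
 facet normal -0.288 -0.922 -0.259
  outer loop
   vertex 4.3 1.0 0.8
   vertex 2.4 0.5 4.7
   vertex 0.6 1.4 3.5
  endloop
 endfacet
 facet normal -0.318 -0.898 -0.303
  outer loop
   vertex 4.3 1.0 0.8
   vertex 0.6 1.4 3.5
   vertex 1.2 2.2 0.5
  endloop
 endfacet
 facet normal 0.431 -0.897 0.095
  outer loop
   vertex 4.3 1.0 0.8
   vertex 4.7 1.5 3.7
   vertex 2.4 0.5 4.7
  endloop
 endfacet
 facet normal 0.274 0.503 -0.820
  outer loop
   vertex 4.3 1.0 0.8
   vertex 1.2 2.2 0.5
   vertex 4.9 4.1 2.9
  endloop
 endfacet
 facet normal 0.987 -0.112 -0.117
  outer loop
   vertex 4.3 1.0 0.8
   vertex 4.9 4.1 2.9
   vertex 4.7 1.5 3.7
  endloop
 endfacet
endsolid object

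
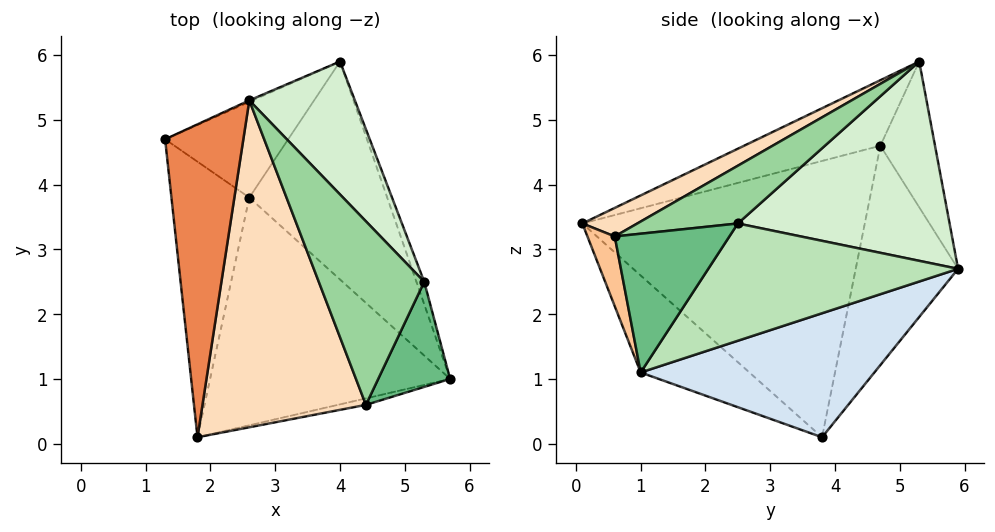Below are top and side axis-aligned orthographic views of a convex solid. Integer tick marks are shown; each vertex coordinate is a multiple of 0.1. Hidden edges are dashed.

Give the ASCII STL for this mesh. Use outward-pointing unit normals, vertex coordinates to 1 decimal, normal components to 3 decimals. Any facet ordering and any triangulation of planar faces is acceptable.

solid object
 facet normal -0.962 -0.034 -0.271
  outer loop
   vertex 2.6 3.8 0.1
   vertex 1.8 0.1 3.4
   vertex 1.3 4.7 4.6
  endloop
 endfacet
 facet normal -0.300 -0.598 -0.743
  outer loop
   vertex 2.6 3.8 0.1
   vertex 5.7 1.0 1.1
   vertex 1.8 0.1 3.4
  endloop
 endfacet
 facet normal -0.562 0.765 -0.315
  outer loop
   vertex 4.0 5.9 2.7
   vertex 2.6 3.8 0.1
   vertex 1.3 4.7 4.6
  endloop
 endfacet
 facet normal 0.604 0.429 -0.672
  outer loop
   vertex 4.0 5.9 2.7
   vertex 5.7 1.0 1.1
   vertex 2.6 3.8 0.1
  endloop
 endfacet
 facet normal -0.620 -0.260 0.740
  outer loop
   vertex 2.6 5.3 5.9
   vertex 1.3 4.7 4.6
   vertex 1.8 0.1 3.4
  endloop
 endfacet
 facet normal -0.411 0.911 -0.009
  outer loop
   vertex 2.6 5.3 5.9
   vertex 4.0 5.9 2.7
   vertex 1.3 4.7 4.6
  endloop
 endfacet
 facet normal 0.183 -0.980 -0.074
  outer loop
   vertex 4.4 0.6 3.2
   vertex 1.8 0.1 3.4
   vertex 5.7 1.0 1.1
  endloop
 endfacet
 facet normal 0.154 -0.447 0.881
  outer loop
   vertex 4.4 0.6 3.2
   vertex 2.6 5.3 5.9
   vertex 1.8 0.1 3.4
  endloop
 endfacet
 facet normal 0.804 -0.425 0.417
  outer loop
   vertex 5.3 2.5 3.4
   vertex 4.4 0.6 3.2
   vertex 5.7 1.0 1.1
  endloop
 endfacet
 facet normal 0.458 -0.305 0.835
  outer loop
   vertex 5.3 2.5 3.4
   vertex 2.6 5.3 5.9
   vertex 4.4 0.6 3.2
  endloop
 endfacet
 facet normal 0.936 0.345 -0.062
  outer loop
   vertex 5.3 2.5 3.4
   vertex 5.7 1.0 1.1
   vertex 4.0 5.9 2.7
  endloop
 endfacet
 facet normal 0.811 0.398 0.429
  outer loop
   vertex 5.3 2.5 3.4
   vertex 4.0 5.9 2.7
   vertex 2.6 5.3 5.9
  endloop
 endfacet
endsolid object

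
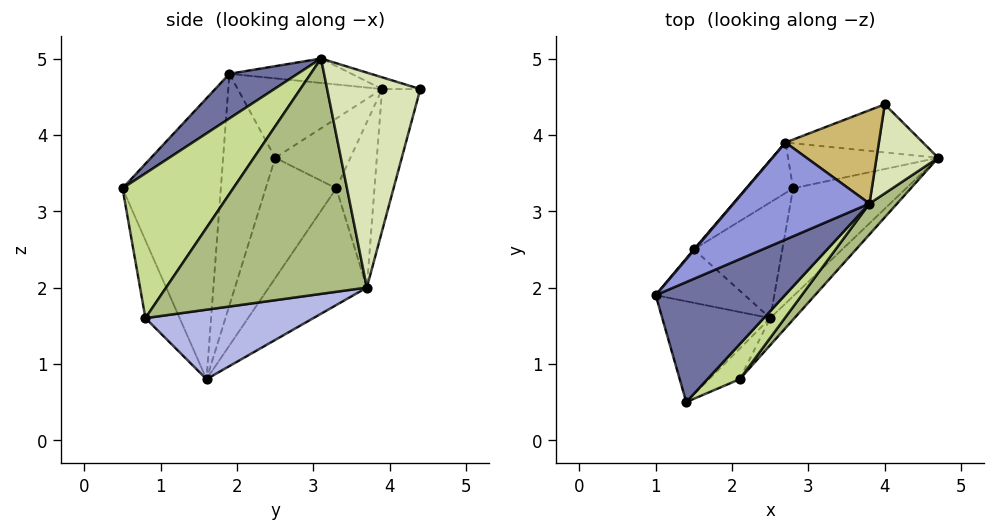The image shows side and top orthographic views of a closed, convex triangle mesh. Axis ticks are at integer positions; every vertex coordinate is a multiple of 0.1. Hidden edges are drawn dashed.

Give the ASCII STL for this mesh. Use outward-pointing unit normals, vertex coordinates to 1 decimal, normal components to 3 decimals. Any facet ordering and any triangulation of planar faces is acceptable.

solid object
 facet normal 0.240 -0.677 0.696
  outer loop
   vertex 3.8 3.1 5.0
   vertex 1.0 1.9 4.8
   vertex 1.4 0.5 3.3
  endloop
 endfacet
 facet normal -0.927 0.117 -0.356
  outer loop
   vertex 2.5 1.6 0.8
   vertex 1.4 0.5 3.3
   vertex 1.0 1.9 4.8
  endloop
 endfacet
 facet normal -0.172 0.241 0.955
  outer loop
   vertex 2.7 3.9 4.6
   vertex 1.0 1.9 4.8
   vertex 3.8 3.1 5.0
  endloop
 endfacet
 facet normal 0.737 -0.625 -0.257
  outer loop
   vertex 2.1 0.8 1.6
   vertex 2.5 1.6 0.8
   vertex 4.7 3.7 2.0
  endloop
 endfacet
 facet normal -0.926 0.099 -0.364
  outer loop
   vertex 2.1 0.8 1.6
   vertex 1.4 0.5 3.3
   vertex 2.5 1.6 0.8
  endloop
 endfacet
 facet normal 0.736 -0.672 0.086
  outer loop
   vertex 2.1 0.8 1.6
   vertex 4.7 3.7 2.0
   vertex 3.8 3.1 5.0
  endloop
 endfacet
 facet normal 0.675 -0.722 0.151
  outer loop
   vertex 2.1 0.8 1.6
   vertex 3.8 3.1 5.0
   vertex 1.4 0.5 3.3
  endloop
 endfacet
 facet normal 0.959 -0.063 0.275
  outer loop
   vertex 4.0 4.4 4.6
   vertex 3.8 3.1 5.0
   vertex 4.7 3.7 2.0
  endloop
 endfacet
 facet normal -0.339 0.882 -0.329
  outer loop
   vertex 4.0 4.4 4.6
   vertex 4.7 3.7 2.0
   vertex 2.7 3.9 4.6
  endloop
 endfacet
 facet normal -0.119 0.309 0.944
  outer loop
   vertex 4.0 4.4 4.6
   vertex 2.7 3.9 4.6
   vertex 3.8 3.1 5.0
  endloop
 endfacet
 facet normal -0.927 0.119 -0.356
  outer loop
   vertex 1.5 2.5 3.7
   vertex 2.5 1.6 0.8
   vertex 1.0 1.9 4.8
  endloop
 endfacet
 facet normal -0.762 0.648 0.007
  outer loop
   vertex 1.5 2.5 3.7
   vertex 1.0 1.9 4.8
   vertex 2.7 3.9 4.6
  endloop
 endfacet
 facet normal -0.471 0.755 -0.457
  outer loop
   vertex 2.8 3.3 3.3
   vertex 4.7 3.7 2.0
   vertex 2.5 1.6 0.8
  endloop
 endfacet
 facet normal -0.444 0.800 -0.403
  outer loop
   vertex 2.8 3.3 3.3
   vertex 2.7 3.9 4.6
   vertex 4.7 3.7 2.0
  endloop
 endfacet
 facet normal -0.566 0.712 -0.416
  outer loop
   vertex 2.8 3.3 3.3
   vertex 2.5 1.6 0.8
   vertex 1.5 2.5 3.7
  endloop
 endfacet
 facet normal -0.567 0.731 -0.381
  outer loop
   vertex 2.8 3.3 3.3
   vertex 1.5 2.5 3.7
   vertex 2.7 3.9 4.6
  endloop
 endfacet
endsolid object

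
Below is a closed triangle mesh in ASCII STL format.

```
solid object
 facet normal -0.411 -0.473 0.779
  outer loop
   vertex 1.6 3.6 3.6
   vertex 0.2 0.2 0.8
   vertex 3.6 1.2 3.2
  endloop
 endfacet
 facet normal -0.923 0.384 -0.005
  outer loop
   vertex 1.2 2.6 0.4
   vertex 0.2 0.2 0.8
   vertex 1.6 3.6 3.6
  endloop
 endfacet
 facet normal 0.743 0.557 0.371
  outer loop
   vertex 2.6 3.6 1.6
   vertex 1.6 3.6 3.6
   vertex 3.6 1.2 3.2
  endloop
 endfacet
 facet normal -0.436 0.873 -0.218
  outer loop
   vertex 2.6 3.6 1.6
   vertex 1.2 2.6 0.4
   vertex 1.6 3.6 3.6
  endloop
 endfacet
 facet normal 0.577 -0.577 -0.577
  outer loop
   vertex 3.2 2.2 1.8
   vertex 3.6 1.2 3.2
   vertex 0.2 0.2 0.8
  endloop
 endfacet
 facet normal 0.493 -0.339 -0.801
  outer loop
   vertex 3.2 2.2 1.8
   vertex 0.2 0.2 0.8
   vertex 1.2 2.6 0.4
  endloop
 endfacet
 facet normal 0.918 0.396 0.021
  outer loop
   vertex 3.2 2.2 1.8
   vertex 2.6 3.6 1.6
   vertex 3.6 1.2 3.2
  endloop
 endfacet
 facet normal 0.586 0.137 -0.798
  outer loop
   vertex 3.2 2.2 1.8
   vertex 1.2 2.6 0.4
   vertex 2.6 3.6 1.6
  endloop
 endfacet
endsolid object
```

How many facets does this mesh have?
8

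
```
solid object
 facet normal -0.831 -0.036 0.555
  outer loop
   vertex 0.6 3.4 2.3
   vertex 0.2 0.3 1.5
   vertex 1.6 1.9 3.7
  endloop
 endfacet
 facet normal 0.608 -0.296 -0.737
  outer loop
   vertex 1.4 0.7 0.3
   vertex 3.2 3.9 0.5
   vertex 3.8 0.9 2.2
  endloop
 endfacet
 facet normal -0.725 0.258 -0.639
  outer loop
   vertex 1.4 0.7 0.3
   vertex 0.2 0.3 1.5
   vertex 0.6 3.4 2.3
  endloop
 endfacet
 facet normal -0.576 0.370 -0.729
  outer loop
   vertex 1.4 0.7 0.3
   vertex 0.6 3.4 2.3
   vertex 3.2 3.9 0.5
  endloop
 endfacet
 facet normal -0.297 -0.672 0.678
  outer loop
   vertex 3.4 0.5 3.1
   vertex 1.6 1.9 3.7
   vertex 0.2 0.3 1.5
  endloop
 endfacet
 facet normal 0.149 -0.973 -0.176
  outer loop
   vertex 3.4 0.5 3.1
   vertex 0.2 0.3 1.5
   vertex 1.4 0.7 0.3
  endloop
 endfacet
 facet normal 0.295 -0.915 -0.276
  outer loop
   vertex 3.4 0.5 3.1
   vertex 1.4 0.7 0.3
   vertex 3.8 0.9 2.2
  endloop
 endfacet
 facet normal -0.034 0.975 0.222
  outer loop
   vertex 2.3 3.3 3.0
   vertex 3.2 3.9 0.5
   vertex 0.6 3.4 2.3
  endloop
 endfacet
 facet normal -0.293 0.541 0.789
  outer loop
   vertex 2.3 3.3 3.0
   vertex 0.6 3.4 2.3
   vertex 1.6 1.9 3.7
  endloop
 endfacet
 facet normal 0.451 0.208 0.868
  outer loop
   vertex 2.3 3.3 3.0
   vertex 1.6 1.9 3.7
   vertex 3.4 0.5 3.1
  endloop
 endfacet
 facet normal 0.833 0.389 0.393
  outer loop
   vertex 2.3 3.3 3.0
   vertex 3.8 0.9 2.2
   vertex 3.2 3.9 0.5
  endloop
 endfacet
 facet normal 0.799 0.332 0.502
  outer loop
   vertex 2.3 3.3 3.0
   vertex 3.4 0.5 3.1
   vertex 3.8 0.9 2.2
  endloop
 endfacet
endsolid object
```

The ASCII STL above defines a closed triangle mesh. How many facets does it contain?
12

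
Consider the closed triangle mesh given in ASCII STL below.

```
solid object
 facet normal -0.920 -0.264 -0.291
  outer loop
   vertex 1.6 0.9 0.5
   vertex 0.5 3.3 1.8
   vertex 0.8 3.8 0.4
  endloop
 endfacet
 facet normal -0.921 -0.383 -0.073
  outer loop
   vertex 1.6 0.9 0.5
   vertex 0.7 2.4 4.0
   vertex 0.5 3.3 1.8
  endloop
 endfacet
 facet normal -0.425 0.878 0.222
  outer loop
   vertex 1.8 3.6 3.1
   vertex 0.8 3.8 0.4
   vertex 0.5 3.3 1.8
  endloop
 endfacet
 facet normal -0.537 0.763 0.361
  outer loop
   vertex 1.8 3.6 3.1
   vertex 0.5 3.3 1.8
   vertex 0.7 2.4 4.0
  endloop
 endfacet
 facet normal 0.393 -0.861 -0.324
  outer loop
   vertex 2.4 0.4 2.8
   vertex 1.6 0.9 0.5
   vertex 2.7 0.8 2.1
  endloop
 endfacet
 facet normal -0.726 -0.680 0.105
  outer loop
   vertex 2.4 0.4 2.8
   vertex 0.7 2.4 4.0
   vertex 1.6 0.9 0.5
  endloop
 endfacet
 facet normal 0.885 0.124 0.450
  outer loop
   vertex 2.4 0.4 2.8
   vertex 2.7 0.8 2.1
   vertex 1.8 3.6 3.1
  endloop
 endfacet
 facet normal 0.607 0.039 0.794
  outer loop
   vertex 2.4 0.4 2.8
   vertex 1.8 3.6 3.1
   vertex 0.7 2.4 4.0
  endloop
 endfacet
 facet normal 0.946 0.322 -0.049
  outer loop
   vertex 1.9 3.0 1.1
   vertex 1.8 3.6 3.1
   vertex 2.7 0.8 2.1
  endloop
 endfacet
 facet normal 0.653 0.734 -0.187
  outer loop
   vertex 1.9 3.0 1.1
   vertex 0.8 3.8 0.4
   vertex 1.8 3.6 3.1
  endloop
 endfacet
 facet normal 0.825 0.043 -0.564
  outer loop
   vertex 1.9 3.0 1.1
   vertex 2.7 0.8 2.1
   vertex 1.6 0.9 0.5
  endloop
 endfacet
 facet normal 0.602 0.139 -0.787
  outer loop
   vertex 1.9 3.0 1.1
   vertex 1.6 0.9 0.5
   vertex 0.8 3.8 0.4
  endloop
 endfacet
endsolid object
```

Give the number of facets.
12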